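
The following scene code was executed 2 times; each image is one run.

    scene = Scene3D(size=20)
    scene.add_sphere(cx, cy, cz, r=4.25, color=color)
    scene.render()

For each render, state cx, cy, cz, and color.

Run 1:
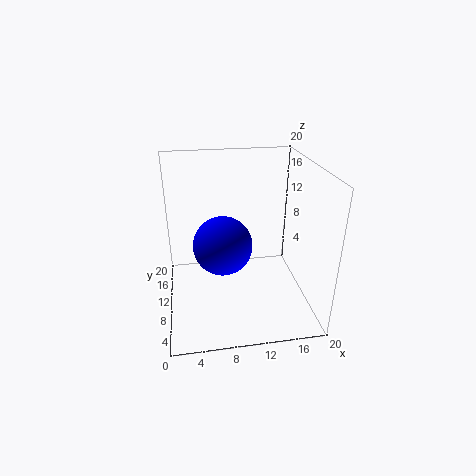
cx = 8, cy = 11.25, cz = 8.25, color = 'blue'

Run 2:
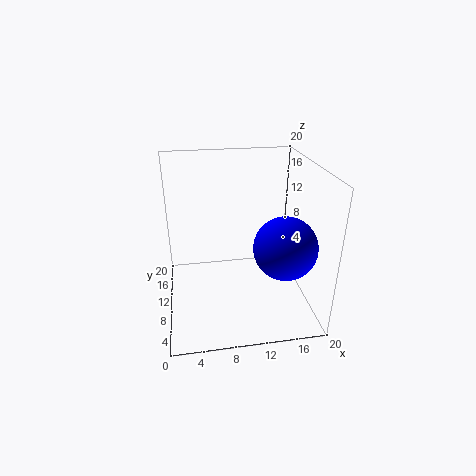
cx = 15.75, cy = 6.5, cz = 9.75, color = 'blue'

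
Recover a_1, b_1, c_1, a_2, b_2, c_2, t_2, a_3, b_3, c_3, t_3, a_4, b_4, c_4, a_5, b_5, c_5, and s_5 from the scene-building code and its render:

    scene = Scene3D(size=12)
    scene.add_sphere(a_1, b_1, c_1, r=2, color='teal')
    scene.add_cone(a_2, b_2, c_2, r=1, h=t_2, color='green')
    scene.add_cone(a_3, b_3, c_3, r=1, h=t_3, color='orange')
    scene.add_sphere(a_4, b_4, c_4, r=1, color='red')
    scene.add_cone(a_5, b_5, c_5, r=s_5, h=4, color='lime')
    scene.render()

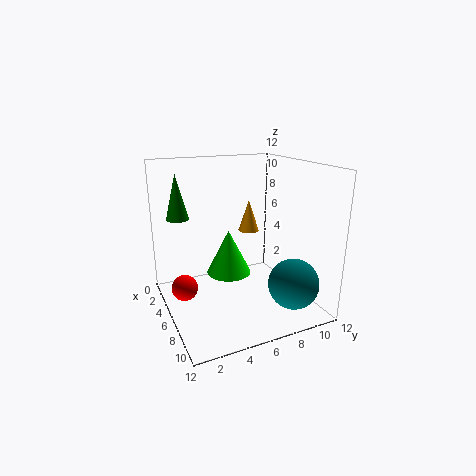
a_1 = 10; b_1 = 9; c_1 = 3; a_2 = 2; b_2 = 2; c_2 = 7; t_2 = 4; a_3 = 2; b_3 = 9; c_3 = 5; t_3 = 3; a_4 = 7; b_4 = 1; c_4 = 3; a_5 = 4; b_5 = 6; c_5 = 2; s_5 = 2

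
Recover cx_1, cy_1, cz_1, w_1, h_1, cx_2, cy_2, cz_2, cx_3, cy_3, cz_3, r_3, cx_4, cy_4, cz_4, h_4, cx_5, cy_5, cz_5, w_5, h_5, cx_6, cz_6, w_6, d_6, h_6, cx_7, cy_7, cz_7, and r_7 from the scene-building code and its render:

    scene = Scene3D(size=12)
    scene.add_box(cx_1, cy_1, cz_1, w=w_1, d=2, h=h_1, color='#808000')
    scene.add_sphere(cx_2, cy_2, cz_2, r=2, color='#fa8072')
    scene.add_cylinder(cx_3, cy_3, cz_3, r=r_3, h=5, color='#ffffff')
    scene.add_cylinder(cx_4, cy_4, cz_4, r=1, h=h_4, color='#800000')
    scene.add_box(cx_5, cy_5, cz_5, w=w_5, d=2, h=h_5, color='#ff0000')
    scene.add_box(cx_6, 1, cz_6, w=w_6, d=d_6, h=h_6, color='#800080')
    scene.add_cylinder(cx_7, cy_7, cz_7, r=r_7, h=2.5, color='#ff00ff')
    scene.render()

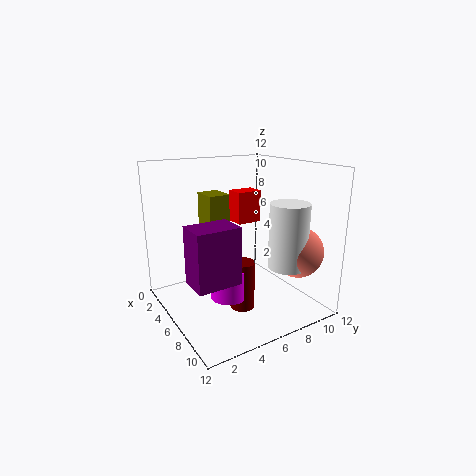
cx_1 = 0.5, cy_1 = 5, cz_1 = 6, w_1 = 2.5, h_1 = 3, cx_2 = 10, cy_2 = 9, cz_2 = 5.5, cx_3 = 10, cy_3 = 8, cz_3 = 4.5, r_3 = 1.5, cx_4 = 7.5, cy_4 = 5.5, cz_4 = 0.5, h_4 = 4, cx_5 = 5.5, cy_5 = 5.5, cz_5 = 7.5, w_5 = 1.5, h_5 = 2.5, cx_6 = 6.5, cz_6 = 3.5, w_6 = 2.5, d_6 = 3.5, h_6 = 4.5, cx_7 = 7, cy_7 = 4.5, cz_7 = 1.5, r_7 = 1.5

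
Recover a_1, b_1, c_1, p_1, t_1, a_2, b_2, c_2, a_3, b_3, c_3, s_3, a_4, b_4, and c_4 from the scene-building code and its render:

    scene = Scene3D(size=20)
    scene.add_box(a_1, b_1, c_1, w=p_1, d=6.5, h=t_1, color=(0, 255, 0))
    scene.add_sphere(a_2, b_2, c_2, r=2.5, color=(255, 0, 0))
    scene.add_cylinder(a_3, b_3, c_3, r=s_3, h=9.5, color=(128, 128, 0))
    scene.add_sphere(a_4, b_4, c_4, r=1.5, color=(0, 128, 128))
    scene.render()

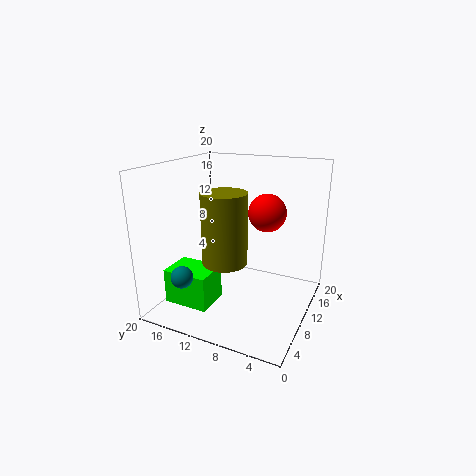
a_1 = 4.5; b_1 = 12.5; c_1 = 0.5; p_1 = 5; t_1 = 5; a_2 = 10.5; b_2 = 6; c_2 = 14; a_3 = 7; b_3 = 10.5; c_3 = 7.5; s_3 = 3; a_4 = 4; b_4 = 15.5; c_4 = 5.5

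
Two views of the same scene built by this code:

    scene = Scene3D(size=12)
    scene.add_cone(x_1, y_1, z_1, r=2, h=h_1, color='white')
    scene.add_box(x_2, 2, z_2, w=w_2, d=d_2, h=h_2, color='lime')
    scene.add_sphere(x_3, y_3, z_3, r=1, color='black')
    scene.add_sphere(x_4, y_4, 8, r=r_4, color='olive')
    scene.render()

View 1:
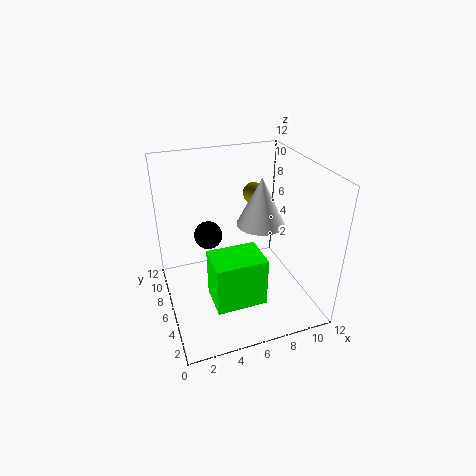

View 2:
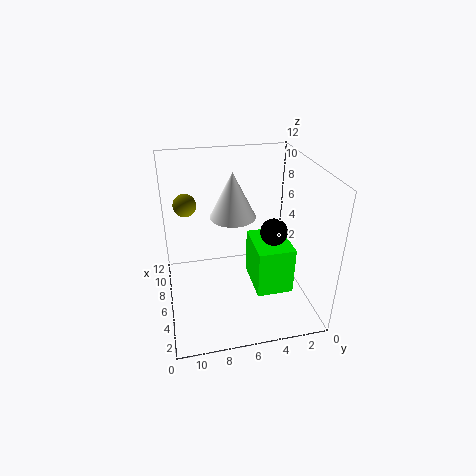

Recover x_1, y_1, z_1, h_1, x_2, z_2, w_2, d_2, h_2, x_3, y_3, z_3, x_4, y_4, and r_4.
x_1 = 8; y_1 = 6; z_1 = 7; h_1 = 4; x_2 = 3; z_2 = 2; w_2 = 4; d_2 = 3; h_2 = 4; x_3 = 3; y_3 = 4; z_3 = 8; x_4 = 9; y_4 = 10; r_4 = 1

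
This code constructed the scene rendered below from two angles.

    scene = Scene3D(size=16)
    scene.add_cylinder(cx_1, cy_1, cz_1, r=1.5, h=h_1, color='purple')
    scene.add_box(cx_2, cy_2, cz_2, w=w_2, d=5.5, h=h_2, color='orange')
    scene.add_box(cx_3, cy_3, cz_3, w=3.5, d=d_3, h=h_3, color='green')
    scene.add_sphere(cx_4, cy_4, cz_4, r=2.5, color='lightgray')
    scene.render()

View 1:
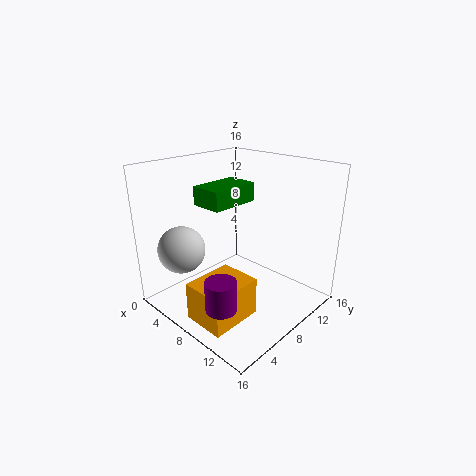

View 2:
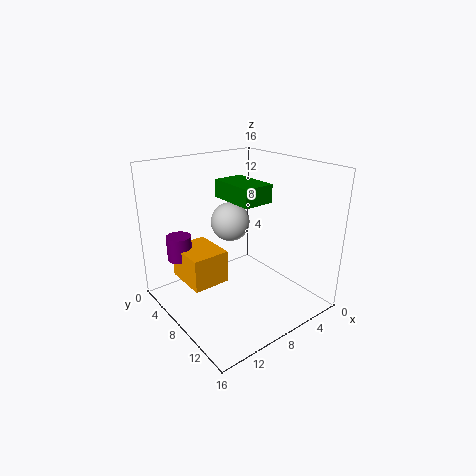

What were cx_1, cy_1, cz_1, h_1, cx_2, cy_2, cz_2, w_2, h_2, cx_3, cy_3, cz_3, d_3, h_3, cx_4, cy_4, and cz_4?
cx_1 = 12, cy_1 = 1.5, cz_1 = 4, h_1 = 3, cx_2 = 8, cy_2 = 0.5, cz_2 = 1.5, w_2 = 4.5, h_2 = 4, cx_3 = 5, cy_3 = 4.5, cz_3 = 12, d_3 = 5.5, h_3 = 2, cx_4 = 5, cy_4 = 2.5, cz_4 = 7.5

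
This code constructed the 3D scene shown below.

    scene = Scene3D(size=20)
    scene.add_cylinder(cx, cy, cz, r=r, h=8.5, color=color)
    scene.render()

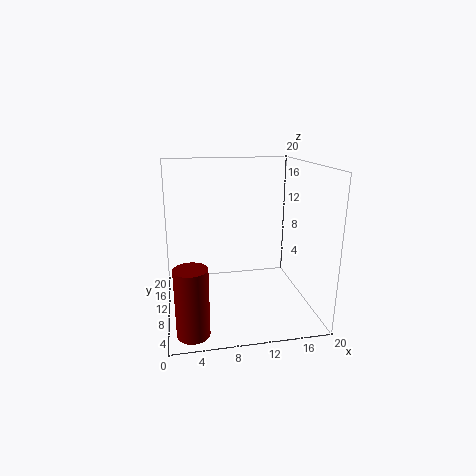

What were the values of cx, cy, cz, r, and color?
cx = 3, cy = 2, cz = 1, r = 2, color = 'maroon'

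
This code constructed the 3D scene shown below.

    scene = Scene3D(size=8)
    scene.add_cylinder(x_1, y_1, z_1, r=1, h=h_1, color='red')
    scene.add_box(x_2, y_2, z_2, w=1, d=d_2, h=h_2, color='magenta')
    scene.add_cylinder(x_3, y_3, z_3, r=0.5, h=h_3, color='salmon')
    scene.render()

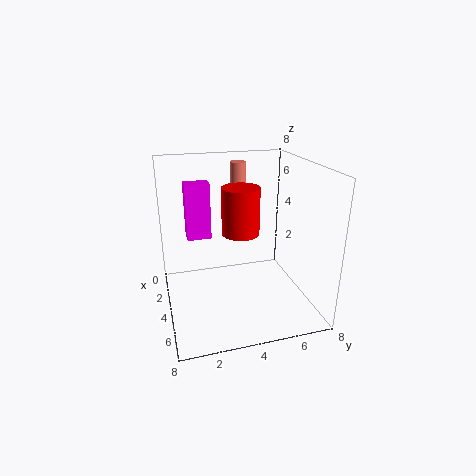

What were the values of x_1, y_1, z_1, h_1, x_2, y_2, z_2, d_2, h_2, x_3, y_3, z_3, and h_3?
x_1 = 4.5; y_1 = 4; z_1 = 4.5; h_1 = 2.5; x_2 = 0.5; y_2 = 1.5; z_2 = 3; d_2 = 1.5; h_2 = 3.5; x_3 = 0.5; y_3 = 5; z_3 = 4.5; h_3 = 3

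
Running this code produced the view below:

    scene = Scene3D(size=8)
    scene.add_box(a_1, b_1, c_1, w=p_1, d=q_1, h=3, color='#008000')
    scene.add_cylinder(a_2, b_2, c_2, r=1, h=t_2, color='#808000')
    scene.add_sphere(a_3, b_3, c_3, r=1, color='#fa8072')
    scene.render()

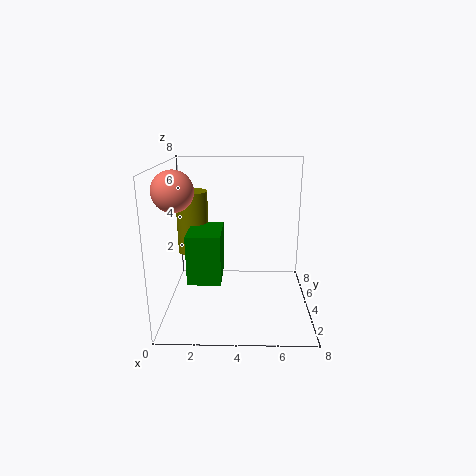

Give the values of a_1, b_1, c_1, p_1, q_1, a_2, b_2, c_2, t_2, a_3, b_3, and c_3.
a_1 = 1; b_1 = 4; c_1 = 1; p_1 = 2; q_1 = 3; a_2 = 1; b_2 = 7; c_2 = 2; t_2 = 4; a_3 = 1; b_3 = 2; c_3 = 7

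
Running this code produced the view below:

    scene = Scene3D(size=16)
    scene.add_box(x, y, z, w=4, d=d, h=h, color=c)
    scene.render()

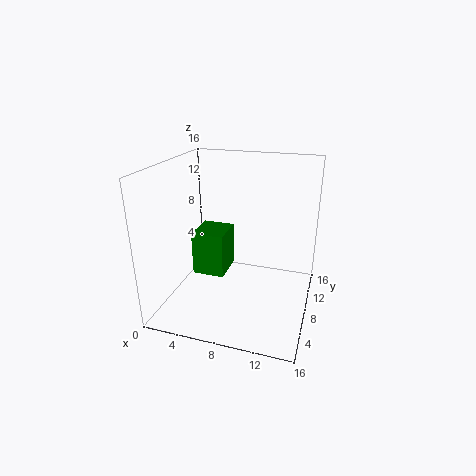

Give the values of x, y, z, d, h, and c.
x = 1.5; y = 9.5; z = 1.5; d = 4.5; h = 5.5; c = 'green'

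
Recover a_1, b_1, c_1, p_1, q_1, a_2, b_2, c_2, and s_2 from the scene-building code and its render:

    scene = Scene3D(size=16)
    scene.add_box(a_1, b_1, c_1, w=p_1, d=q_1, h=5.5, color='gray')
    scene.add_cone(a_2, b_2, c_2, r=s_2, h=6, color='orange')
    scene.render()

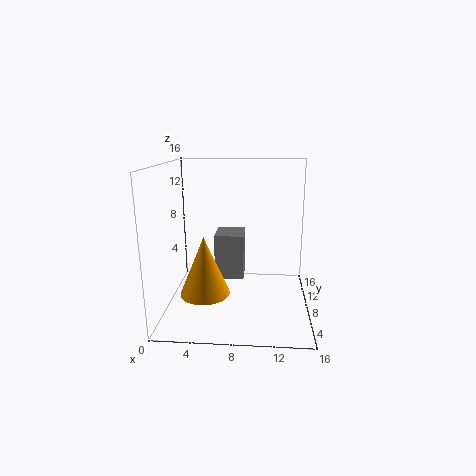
a_1 = 5
b_1 = 10
c_1 = 2
p_1 = 3.5
q_1 = 4
a_2 = 5
b_2 = 3.5
c_2 = 3.5
s_2 = 2.5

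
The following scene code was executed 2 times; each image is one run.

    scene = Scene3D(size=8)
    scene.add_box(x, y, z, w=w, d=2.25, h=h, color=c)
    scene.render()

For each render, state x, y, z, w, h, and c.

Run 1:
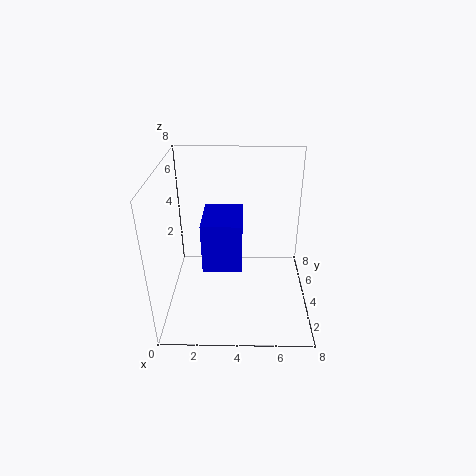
x = 2.5
y = 0.25
z = 4.5
w = 1.75
h = 2.25
c = 'blue'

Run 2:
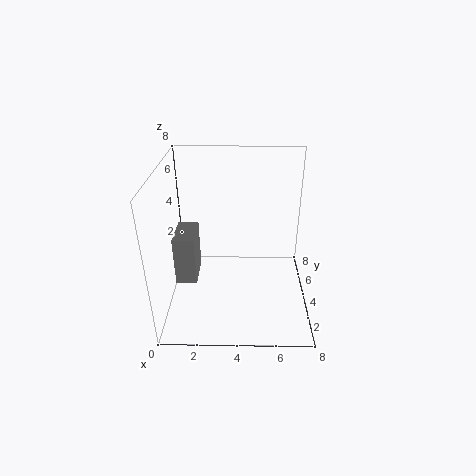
x = 0.25
y = 4
z = 0.75
w = 1.25
h = 3
c = 'gray'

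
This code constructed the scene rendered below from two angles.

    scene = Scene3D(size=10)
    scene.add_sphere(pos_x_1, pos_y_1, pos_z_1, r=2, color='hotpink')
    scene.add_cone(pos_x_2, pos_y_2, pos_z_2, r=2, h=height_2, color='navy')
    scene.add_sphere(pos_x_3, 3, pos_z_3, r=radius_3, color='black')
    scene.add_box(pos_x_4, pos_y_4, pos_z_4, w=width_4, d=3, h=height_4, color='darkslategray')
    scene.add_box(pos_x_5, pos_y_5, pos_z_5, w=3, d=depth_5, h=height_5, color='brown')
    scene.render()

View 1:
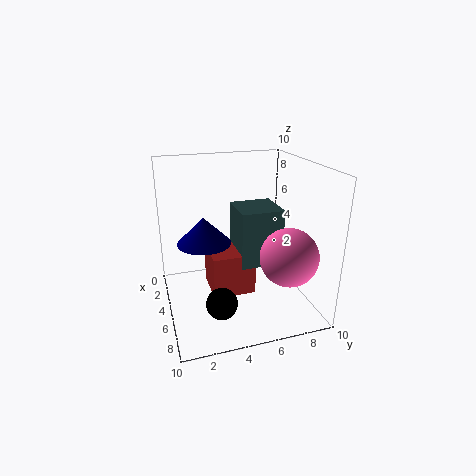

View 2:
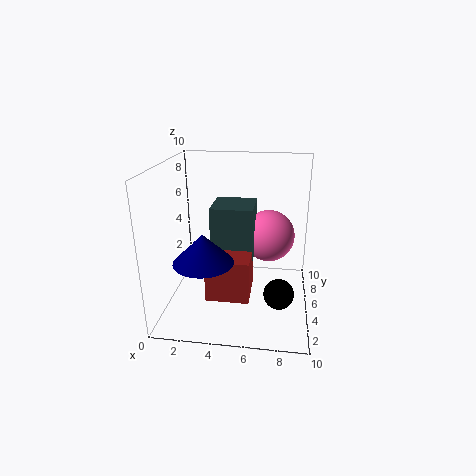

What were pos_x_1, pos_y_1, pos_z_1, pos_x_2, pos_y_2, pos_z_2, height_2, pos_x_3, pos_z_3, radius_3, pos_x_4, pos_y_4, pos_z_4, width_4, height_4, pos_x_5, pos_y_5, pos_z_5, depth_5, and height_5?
pos_x_1 = 7
pos_y_1 = 8
pos_z_1 = 4
pos_x_2 = 3
pos_y_2 = 3
pos_z_2 = 4
height_2 = 2
pos_x_3 = 8
pos_z_3 = 2
radius_3 = 1
pos_x_4 = 3
pos_y_4 = 5
pos_z_4 = 3
width_4 = 3
height_4 = 4
pos_x_5 = 3
pos_y_5 = 3
pos_z_5 = 1
depth_5 = 3
height_5 = 3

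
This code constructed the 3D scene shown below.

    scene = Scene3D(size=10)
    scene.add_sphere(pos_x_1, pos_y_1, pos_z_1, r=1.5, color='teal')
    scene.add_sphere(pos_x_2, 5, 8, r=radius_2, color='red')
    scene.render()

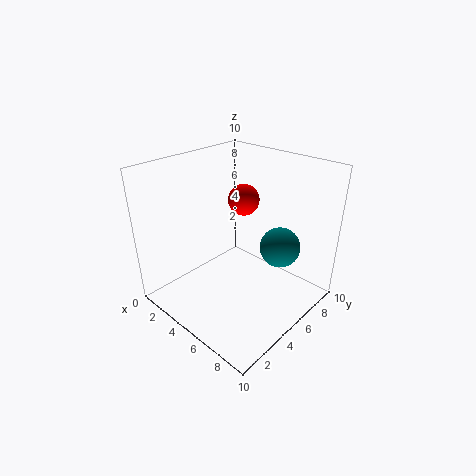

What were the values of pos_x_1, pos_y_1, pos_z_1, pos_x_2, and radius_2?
pos_x_1 = 6.5; pos_y_1 = 8; pos_z_1 = 3.5; pos_x_2 = 5.5; radius_2 = 1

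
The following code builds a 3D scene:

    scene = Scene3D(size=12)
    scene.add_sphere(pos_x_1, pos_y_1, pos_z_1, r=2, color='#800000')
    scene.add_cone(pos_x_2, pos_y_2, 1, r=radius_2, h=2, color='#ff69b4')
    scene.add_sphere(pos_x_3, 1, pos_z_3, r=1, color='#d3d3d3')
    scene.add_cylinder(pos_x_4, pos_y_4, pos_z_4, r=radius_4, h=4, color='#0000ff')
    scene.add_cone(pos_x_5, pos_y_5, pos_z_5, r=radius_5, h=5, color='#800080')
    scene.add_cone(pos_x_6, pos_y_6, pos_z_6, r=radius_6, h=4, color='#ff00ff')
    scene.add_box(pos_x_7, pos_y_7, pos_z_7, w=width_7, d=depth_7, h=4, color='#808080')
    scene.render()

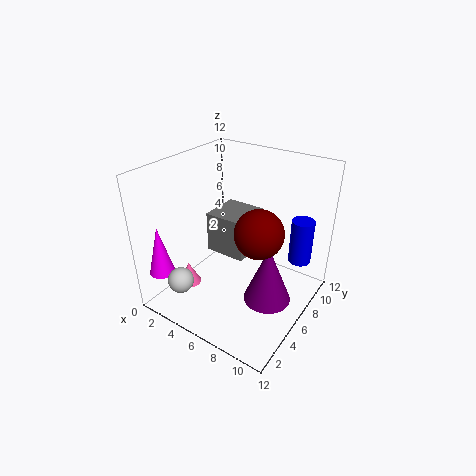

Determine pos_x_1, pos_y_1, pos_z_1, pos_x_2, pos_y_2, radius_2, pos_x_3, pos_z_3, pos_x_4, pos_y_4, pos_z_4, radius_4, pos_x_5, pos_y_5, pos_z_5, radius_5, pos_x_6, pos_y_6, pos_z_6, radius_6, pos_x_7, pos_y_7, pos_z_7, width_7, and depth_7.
pos_x_1 = 8; pos_y_1 = 6; pos_z_1 = 7; pos_x_2 = 2; pos_y_2 = 4; radius_2 = 1; pos_x_3 = 4; pos_z_3 = 4; pos_x_4 = 10; pos_y_4 = 10; pos_z_4 = 3; radius_4 = 1; pos_x_5 = 9; pos_y_5 = 6; pos_z_5 = 1; radius_5 = 2; pos_x_6 = 2; pos_y_6 = 1; pos_z_6 = 4; radius_6 = 1; pos_x_7 = 1; pos_y_7 = 8; pos_z_7 = 2; width_7 = 4; depth_7 = 4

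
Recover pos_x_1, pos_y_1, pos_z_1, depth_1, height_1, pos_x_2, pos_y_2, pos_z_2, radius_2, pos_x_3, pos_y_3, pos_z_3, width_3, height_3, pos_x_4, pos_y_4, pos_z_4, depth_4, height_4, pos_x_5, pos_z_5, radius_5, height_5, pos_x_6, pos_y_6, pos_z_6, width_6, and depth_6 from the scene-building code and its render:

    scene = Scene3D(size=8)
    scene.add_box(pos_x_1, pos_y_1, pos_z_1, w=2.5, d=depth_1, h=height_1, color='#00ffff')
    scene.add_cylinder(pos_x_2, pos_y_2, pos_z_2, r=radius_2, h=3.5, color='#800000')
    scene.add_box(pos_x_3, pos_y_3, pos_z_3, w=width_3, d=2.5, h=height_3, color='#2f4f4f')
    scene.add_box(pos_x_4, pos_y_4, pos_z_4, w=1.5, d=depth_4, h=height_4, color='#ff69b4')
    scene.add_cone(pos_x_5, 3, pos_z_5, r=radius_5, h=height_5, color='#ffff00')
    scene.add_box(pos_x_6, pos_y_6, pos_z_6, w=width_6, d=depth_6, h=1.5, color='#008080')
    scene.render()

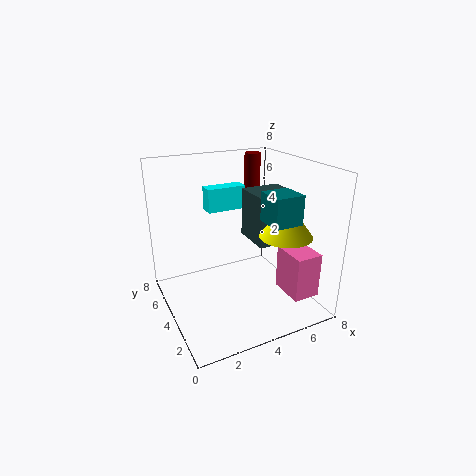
pos_x_1 = 3.5, pos_y_1 = 7, pos_z_1 = 4.5, depth_1 = 1, height_1 = 1.5, pos_x_2 = 6.5, pos_y_2 = 7, pos_z_2 = 4.5, radius_2 = 0.5, pos_x_3 = 5.5, pos_y_3 = 4, pos_z_3 = 3, width_3 = 2.5, height_3 = 3, pos_x_4 = 6, pos_y_4 = 1, pos_z_4 = 1, depth_4 = 2, height_4 = 2.5, pos_x_5 = 6.5, pos_z_5 = 4, radius_5 = 1.5, height_5 = 2, pos_x_6 = 4.5, pos_y_6 = 1, pos_z_6 = 5.5, width_6 = 1.5, depth_6 = 1.5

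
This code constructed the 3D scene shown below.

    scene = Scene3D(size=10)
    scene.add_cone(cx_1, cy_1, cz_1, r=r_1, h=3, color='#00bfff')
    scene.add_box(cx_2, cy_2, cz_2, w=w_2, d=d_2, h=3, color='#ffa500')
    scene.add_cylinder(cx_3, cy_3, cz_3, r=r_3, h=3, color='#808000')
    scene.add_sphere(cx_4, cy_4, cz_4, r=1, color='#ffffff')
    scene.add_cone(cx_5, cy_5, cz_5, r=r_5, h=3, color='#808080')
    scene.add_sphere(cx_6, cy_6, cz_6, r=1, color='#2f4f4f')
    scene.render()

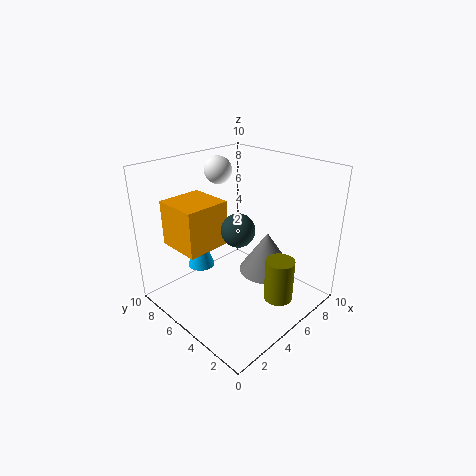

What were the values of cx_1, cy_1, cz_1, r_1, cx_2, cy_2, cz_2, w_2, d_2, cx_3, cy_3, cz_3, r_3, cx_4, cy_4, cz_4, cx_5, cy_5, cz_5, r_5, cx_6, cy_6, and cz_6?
cx_1 = 4, cy_1 = 8, cz_1 = 2, r_1 = 1, cx_2 = 1, cy_2 = 5, cz_2 = 5, w_2 = 3, d_2 = 3, cx_3 = 6, cy_3 = 2, cz_3 = 1, r_3 = 1, cx_4 = 6, cy_4 = 8, cz_4 = 9, cx_5 = 7, cy_5 = 4, cz_5 = 2, r_5 = 2, cx_6 = 3, cy_6 = 3, cz_6 = 7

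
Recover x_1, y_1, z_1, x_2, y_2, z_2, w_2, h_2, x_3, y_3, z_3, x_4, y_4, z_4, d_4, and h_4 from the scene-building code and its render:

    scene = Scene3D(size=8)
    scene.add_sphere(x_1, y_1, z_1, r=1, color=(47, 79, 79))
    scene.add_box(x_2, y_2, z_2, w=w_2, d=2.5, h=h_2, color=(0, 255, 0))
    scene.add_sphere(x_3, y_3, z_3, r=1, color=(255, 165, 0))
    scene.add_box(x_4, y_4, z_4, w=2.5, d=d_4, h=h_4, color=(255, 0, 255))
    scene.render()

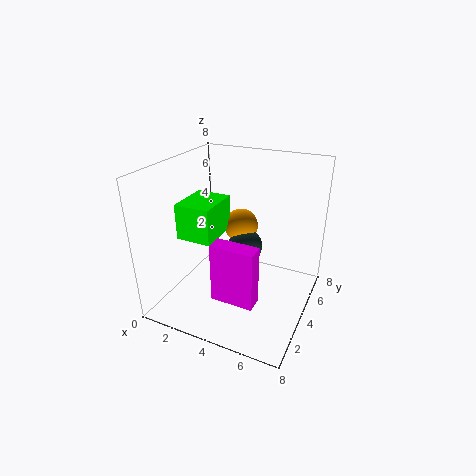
x_1 = 4; y_1 = 5; z_1 = 3; x_2 = 1; y_2 = 2.5; z_2 = 4; w_2 = 2; h_2 = 2; x_3 = 3.5; y_3 = 5.5; z_3 = 4; x_4 = 3; y_4 = 2.5; z_4 = 0.5; d_4 = 1; h_4 = 3.5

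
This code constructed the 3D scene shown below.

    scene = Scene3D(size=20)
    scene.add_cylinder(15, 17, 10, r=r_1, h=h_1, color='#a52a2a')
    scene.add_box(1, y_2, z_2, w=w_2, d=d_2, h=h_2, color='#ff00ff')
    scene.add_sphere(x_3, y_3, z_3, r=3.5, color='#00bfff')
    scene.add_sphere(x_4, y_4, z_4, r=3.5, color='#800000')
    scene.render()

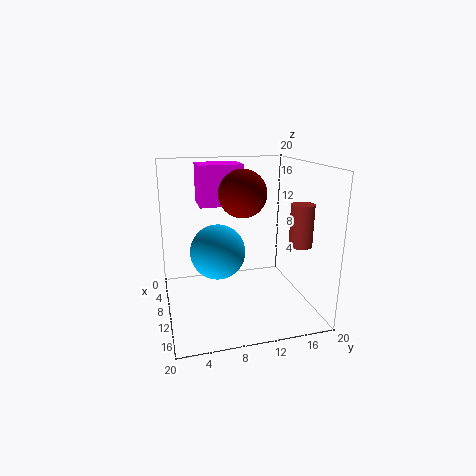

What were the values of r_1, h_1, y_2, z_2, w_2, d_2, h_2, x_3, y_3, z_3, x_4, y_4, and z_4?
r_1 = 1.5
h_1 = 5.5
y_2 = 5.5
z_2 = 13.5
w_2 = 5
d_2 = 6.5
h_2 = 6
x_3 = 13
y_3 = 6.5
z_3 = 9.5
x_4 = 7
y_4 = 11.5
z_4 = 15.5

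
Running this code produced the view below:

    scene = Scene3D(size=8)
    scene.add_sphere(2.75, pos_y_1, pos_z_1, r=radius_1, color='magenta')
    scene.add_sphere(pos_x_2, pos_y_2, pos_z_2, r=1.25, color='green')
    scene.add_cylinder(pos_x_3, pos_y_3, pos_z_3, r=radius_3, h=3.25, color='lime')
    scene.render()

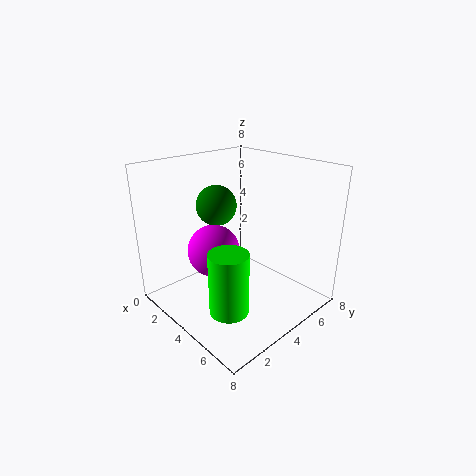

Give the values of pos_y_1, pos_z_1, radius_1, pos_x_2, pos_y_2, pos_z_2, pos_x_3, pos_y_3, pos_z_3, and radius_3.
pos_y_1 = 3.25
pos_z_1 = 3
radius_1 = 1.5
pos_x_2 = 1.25
pos_y_2 = 4.75
pos_z_2 = 5
pos_x_3 = 5.75
pos_y_3 = 1.75
pos_z_3 = 1.25
radius_3 = 1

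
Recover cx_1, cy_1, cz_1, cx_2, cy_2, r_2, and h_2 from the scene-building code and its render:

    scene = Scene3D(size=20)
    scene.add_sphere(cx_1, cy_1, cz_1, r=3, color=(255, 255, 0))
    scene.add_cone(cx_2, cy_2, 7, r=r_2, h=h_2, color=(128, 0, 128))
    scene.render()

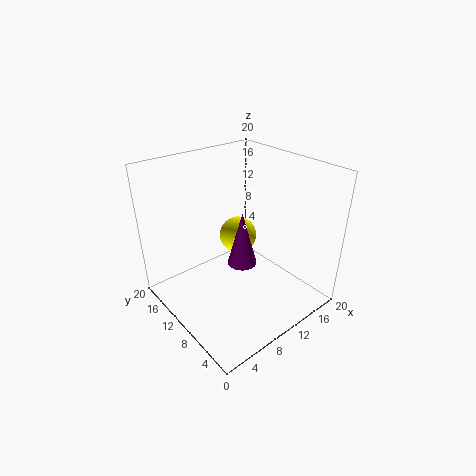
cx_1 = 15; cy_1 = 16; cz_1 = 6; cx_2 = 9.5; cy_2 = 8.5; r_2 = 2; h_2 = 7.5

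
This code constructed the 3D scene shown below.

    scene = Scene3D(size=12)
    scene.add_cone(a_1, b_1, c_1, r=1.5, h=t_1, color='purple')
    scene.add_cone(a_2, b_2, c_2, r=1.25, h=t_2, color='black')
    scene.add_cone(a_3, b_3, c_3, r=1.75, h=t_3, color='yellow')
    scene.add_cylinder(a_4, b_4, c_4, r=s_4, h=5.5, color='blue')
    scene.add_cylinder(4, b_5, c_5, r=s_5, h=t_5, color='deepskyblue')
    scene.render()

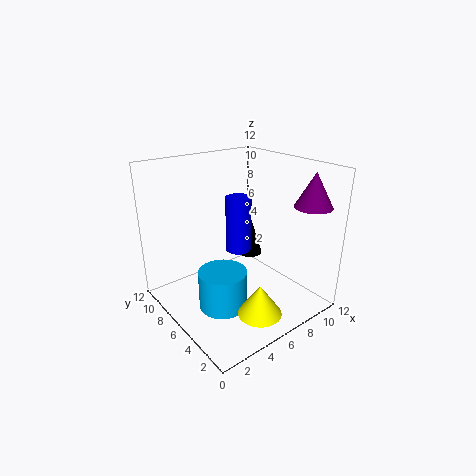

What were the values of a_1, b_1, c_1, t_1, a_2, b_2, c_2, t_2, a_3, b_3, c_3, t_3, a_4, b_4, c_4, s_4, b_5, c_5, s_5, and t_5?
a_1 = 10
b_1 = 1.75
c_1 = 9
t_1 = 2.75
a_2 = 10.5
b_2 = 9.75
c_2 = 1.75
t_2 = 4
a_3 = 5.25
b_3 = 2.25
c_3 = 1
t_3 = 2.5
a_4 = 9
b_4 = 9.75
c_4 = 2.5
s_4 = 1.25
b_5 = 5.5
c_5 = 0.5
s_5 = 2
t_5 = 3.25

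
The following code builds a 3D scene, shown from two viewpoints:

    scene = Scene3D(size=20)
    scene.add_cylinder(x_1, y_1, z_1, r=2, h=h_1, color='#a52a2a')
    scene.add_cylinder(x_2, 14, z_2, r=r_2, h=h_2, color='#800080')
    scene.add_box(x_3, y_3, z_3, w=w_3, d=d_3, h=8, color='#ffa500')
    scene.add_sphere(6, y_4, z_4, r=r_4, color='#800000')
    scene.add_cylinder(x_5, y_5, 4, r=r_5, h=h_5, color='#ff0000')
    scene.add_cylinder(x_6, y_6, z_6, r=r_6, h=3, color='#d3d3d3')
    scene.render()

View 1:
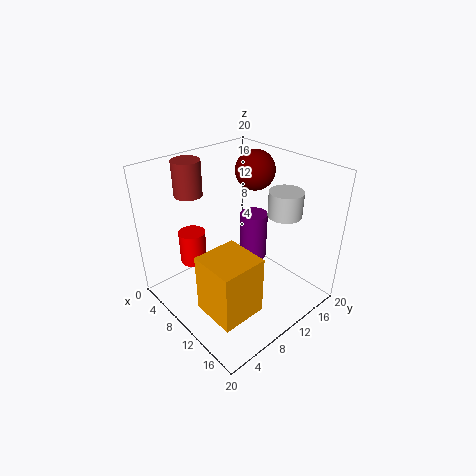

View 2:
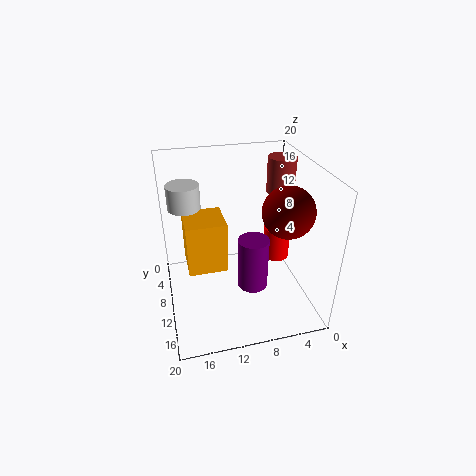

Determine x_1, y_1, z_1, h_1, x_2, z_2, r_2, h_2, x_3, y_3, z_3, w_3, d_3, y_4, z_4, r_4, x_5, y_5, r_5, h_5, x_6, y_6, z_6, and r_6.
x_1 = 3
y_1 = 7
z_1 = 15
h_1 = 5
x_2 = 9
z_2 = 5
r_2 = 2
h_2 = 7
x_3 = 11
y_3 = 2
z_3 = 3
w_3 = 6
d_3 = 6
y_4 = 17
z_4 = 17
r_4 = 3
x_5 = 3
y_5 = 7
r_5 = 2
h_5 = 5
x_6 = 17
y_6 = 11
z_6 = 16
r_6 = 2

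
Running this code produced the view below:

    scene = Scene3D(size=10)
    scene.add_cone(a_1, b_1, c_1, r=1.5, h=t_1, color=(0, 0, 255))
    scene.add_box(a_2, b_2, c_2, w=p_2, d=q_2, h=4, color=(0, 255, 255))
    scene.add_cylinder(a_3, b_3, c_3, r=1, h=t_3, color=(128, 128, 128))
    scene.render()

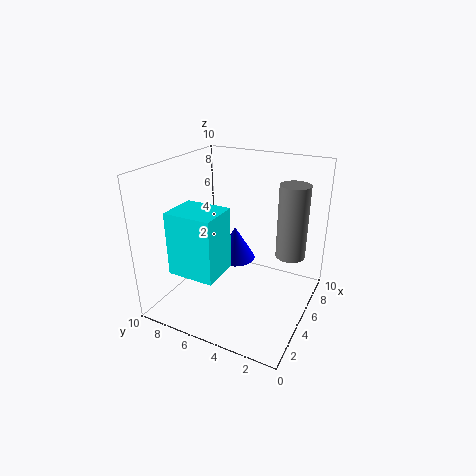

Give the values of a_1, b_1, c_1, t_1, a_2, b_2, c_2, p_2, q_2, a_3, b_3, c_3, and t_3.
a_1 = 6.5
b_1 = 6
c_1 = 2.5
t_1 = 2.5
a_2 = 0.5
b_2 = 4.5
c_2 = 4
p_2 = 2.5
q_2 = 3
a_3 = 6
b_3 = 1.5
c_3 = 4
t_3 = 5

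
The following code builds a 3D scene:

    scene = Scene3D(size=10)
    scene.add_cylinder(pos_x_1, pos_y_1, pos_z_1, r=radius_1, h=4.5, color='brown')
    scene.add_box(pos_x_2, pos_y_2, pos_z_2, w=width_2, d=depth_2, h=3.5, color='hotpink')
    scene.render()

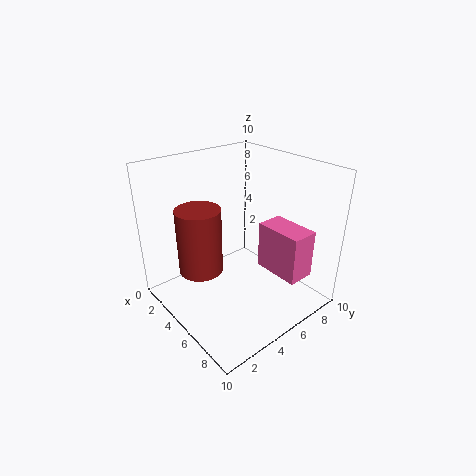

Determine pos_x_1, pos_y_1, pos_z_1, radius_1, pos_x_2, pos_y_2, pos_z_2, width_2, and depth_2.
pos_x_1 = 4; pos_y_1 = 2.5; pos_z_1 = 3; radius_1 = 1.5; pos_x_2 = 5; pos_y_2 = 7; pos_z_2 = 2; width_2 = 3.5; depth_2 = 2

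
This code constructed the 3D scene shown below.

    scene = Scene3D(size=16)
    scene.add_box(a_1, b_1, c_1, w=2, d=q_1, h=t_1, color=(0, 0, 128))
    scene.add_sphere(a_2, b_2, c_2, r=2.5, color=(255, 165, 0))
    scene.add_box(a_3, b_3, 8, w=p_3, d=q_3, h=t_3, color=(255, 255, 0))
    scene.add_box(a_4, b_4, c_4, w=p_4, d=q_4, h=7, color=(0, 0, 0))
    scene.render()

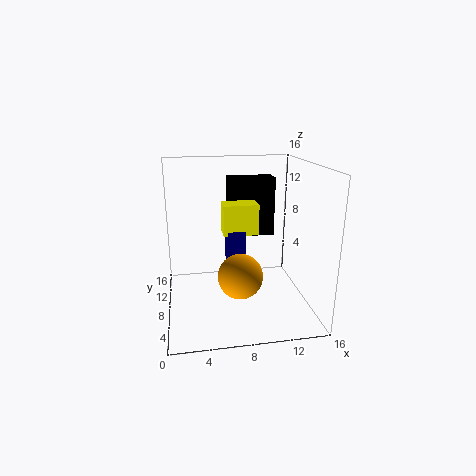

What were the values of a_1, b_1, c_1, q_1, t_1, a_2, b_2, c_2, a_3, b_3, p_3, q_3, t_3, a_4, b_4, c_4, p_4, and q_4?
a_1 = 7; b_1 = 8.5; c_1 = 4.5; q_1 = 3; t_1 = 4; a_2 = 8; b_2 = 6.5; c_2 = 4; a_3 = 6.5; b_3 = 8.5; p_3 = 4; q_3 = 2.5; t_3 = 3.5; a_4 = 7.5; b_4 = 11; c_4 = 7; p_4 = 5.5; q_4 = 2.5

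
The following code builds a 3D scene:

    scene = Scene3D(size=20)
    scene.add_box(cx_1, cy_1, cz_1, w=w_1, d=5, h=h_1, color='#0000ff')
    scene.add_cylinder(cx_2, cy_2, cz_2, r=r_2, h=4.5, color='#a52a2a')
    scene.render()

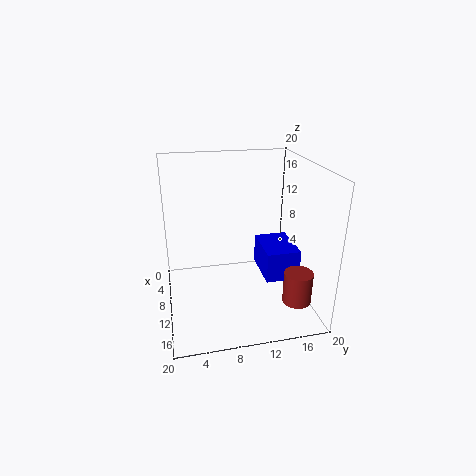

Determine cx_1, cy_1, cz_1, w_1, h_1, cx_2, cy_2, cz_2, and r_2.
cx_1 = 4.5
cy_1 = 14
cz_1 = 3
w_1 = 7
h_1 = 4.5
cx_2 = 14.5
cy_2 = 17.5
cz_2 = 1.5
r_2 = 2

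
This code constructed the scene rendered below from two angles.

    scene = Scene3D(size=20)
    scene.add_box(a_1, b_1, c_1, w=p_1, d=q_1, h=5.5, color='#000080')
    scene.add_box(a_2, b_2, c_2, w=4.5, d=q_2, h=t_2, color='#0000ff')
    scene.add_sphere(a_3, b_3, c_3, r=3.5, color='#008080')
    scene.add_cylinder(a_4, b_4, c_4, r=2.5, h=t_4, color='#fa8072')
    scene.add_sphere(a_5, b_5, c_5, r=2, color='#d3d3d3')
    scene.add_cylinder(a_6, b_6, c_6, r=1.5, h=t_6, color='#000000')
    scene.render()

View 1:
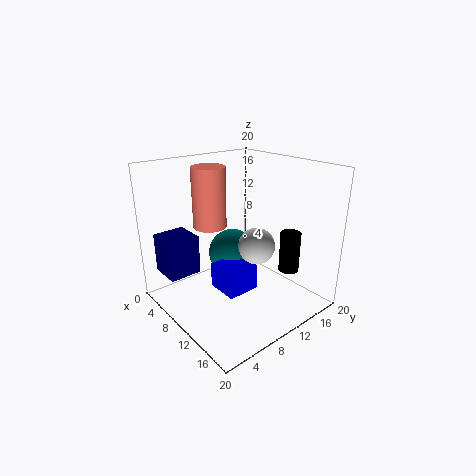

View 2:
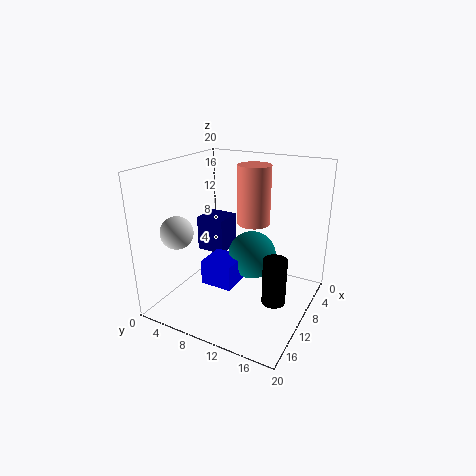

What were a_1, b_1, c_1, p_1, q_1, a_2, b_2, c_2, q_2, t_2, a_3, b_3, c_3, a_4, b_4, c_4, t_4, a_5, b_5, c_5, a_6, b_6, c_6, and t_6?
a_1 = 2.5; b_1 = 1; c_1 = 5; p_1 = 4.5; q_1 = 4.5; a_2 = 9; b_2 = 6; c_2 = 3.5; q_2 = 4.5; t_2 = 3.5; a_3 = 7.5; b_3 = 11; c_3 = 6.5; a_4 = 4; b_4 = 9.5; c_4 = 10; t_4 = 9; a_5 = 18; b_5 = 6; c_5 = 13; a_6 = 13.5; b_6 = 17; c_6 = 4; t_6 = 6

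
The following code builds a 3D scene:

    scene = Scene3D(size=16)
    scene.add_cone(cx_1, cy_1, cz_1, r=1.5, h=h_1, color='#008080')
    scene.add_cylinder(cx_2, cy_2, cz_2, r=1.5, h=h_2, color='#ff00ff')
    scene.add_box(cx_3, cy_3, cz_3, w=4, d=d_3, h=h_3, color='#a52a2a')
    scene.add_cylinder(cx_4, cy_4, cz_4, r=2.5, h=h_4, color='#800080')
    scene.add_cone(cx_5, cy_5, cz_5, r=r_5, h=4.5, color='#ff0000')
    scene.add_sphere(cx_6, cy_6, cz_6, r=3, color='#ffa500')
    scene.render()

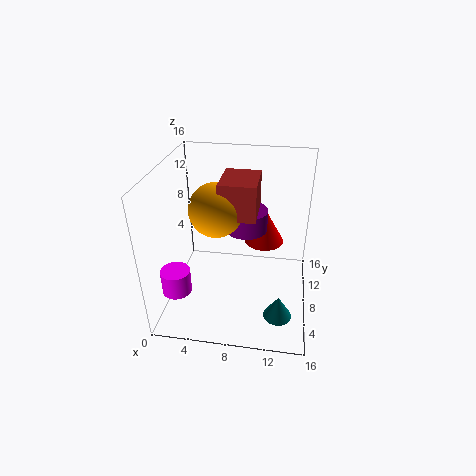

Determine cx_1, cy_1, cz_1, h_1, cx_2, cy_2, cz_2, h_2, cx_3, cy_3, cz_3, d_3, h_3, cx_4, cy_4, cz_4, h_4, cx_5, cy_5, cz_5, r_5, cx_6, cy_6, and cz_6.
cx_1 = 13, cy_1 = 3.5, cz_1 = 1.5, h_1 = 2.5, cx_2 = 2.5, cy_2 = 2.5, cz_2 = 4.5, h_2 = 2.5, cx_3 = 6, cy_3 = 7, cz_3 = 10.5, d_3 = 5, h_3 = 4, cx_4 = 8.5, cy_4 = 11, cz_4 = 7.5, h_4 = 2.5, cx_5 = 10.5, cy_5 = 13.5, cz_5 = 4.5, r_5 = 2.5, cx_6 = 5.5, cy_6 = 8.5, cz_6 = 11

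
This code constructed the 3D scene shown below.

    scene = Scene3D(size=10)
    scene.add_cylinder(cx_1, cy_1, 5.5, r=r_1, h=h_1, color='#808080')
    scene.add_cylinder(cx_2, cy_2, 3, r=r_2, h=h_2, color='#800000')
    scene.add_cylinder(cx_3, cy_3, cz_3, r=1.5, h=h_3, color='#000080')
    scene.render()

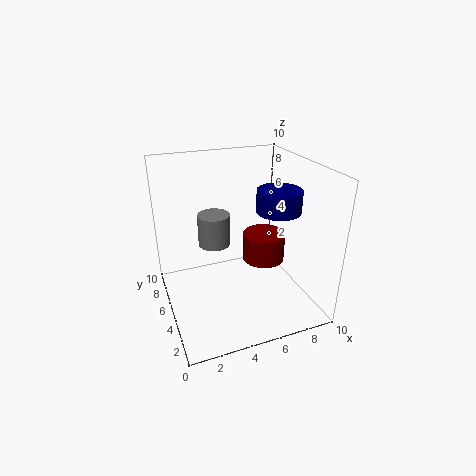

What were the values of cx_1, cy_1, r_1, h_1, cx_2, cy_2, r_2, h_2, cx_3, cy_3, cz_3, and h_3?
cx_1 = 3; cy_1 = 4; r_1 = 1; h_1 = 2; cx_2 = 7; cy_2 = 5; r_2 = 1.5; h_2 = 2; cx_3 = 7.5; cy_3 = 4; cz_3 = 7; h_3 = 1.5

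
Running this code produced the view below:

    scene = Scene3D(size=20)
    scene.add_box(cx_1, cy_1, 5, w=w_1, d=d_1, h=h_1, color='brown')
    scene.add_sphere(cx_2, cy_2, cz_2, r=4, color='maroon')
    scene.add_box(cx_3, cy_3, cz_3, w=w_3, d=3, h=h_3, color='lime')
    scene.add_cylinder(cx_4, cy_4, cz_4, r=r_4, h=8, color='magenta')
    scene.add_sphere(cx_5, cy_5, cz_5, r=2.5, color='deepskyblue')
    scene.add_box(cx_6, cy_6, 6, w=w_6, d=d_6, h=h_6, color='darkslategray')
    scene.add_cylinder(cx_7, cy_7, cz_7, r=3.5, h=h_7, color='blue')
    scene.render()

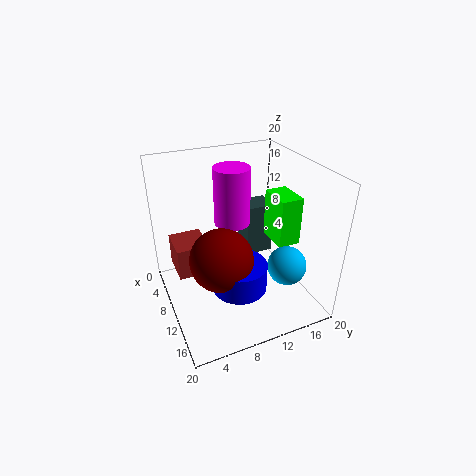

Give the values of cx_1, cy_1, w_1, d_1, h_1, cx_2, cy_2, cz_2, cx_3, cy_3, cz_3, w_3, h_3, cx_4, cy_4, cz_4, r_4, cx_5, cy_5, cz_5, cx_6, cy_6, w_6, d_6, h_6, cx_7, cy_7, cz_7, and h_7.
cx_1 = 4.5, cy_1 = 1.5, w_1 = 5, d_1 = 4.5, h_1 = 4.5, cx_2 = 14, cy_2 = 6, cz_2 = 10, cx_3 = 10, cy_3 = 14, cz_3 = 10, w_3 = 4.5, h_3 = 6.5, cx_4 = 8, cy_4 = 10, cz_4 = 11.5, r_4 = 2.5, cx_5 = 16.5, cy_5 = 14, cz_5 = 8.5, cx_6 = 5.5, cy_6 = 12, w_6 = 3.5, d_6 = 4, h_6 = 7.5, cx_7 = 15, cy_7 = 8, cz_7 = 6, h_7 = 3.5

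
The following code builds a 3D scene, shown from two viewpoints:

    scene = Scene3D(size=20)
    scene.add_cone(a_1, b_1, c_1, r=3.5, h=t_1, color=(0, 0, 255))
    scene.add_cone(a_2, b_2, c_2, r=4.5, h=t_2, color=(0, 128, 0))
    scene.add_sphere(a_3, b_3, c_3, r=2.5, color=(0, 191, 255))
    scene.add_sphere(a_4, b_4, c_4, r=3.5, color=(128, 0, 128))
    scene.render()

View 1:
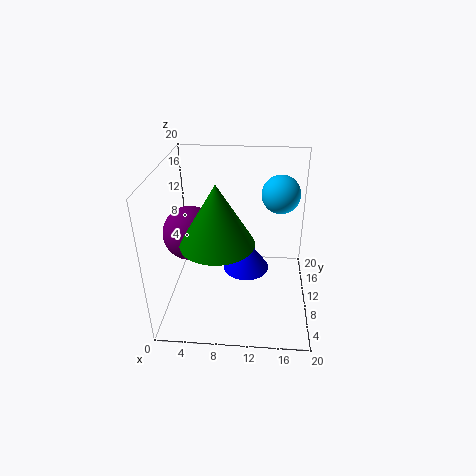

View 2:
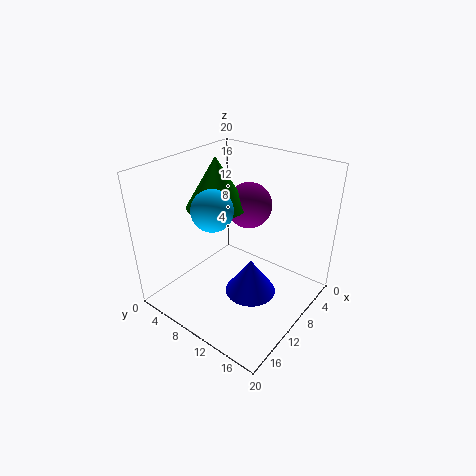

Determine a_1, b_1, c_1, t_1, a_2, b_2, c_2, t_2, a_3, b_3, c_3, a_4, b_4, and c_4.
a_1 = 11
b_1 = 13
c_1 = 3
t_1 = 5
a_2 = 8
b_2 = 4.5
c_2 = 12.5
t_2 = 7.5
a_3 = 15.5
b_3 = 10.5
c_3 = 16.5
a_4 = 4
b_4 = 7.5
c_4 = 12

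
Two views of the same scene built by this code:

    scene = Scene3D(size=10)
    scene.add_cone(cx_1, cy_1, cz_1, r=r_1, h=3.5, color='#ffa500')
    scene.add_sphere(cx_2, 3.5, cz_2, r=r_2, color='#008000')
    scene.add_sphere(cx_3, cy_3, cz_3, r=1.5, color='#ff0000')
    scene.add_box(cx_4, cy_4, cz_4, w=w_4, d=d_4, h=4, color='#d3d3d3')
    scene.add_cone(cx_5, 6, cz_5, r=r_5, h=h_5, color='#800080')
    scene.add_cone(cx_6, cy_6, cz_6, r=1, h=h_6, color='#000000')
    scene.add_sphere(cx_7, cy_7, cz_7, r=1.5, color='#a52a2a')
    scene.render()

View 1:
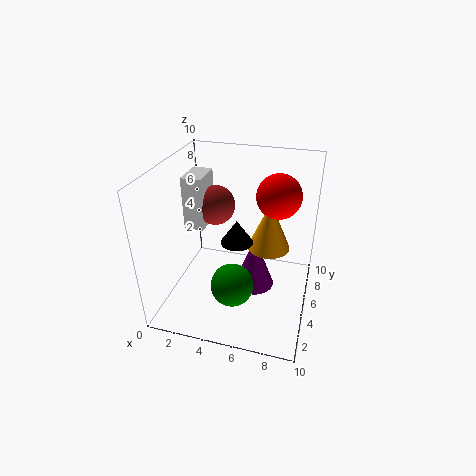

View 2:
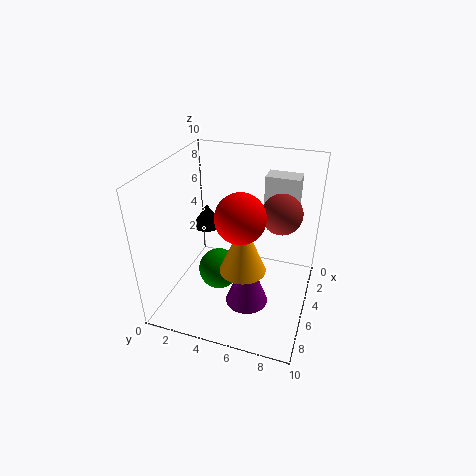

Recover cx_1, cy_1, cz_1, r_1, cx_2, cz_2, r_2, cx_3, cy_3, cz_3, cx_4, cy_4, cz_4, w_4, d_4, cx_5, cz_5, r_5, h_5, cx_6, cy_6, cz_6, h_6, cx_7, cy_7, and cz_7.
cx_1 = 7
cy_1 = 6
cz_1 = 4
r_1 = 1.5
cx_2 = 5
cz_2 = 2
r_2 = 1.5
cx_3 = 7.5
cy_3 = 6
cz_3 = 8
cx_4 = 0.5
cy_4 = 6
cz_4 = 4.5
w_4 = 1.5
d_4 = 2.5
cx_5 = 6
cz_5 = 0.5
r_5 = 1.5
h_5 = 4
cx_6 = 5.5
cy_6 = 3
cz_6 = 6
h_6 = 1.5
cx_7 = 2.5
cy_7 = 7.5
cz_7 = 6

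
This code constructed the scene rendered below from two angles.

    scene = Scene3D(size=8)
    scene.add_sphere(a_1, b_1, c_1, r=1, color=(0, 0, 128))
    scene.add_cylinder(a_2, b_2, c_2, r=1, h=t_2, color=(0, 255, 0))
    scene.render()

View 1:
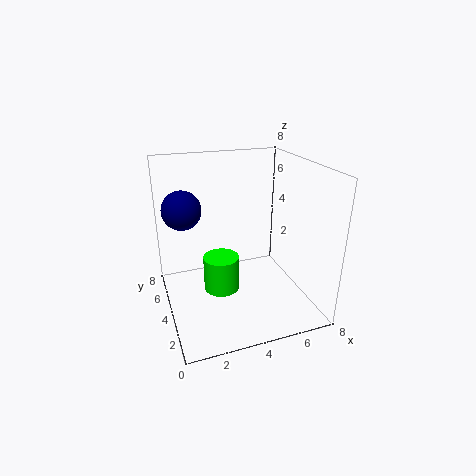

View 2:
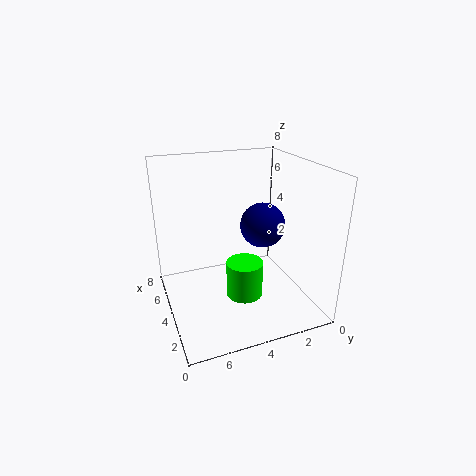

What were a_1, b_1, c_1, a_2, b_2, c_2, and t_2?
a_1 = 1; b_1 = 4; c_1 = 6; a_2 = 3; b_2 = 4; c_2 = 1; t_2 = 2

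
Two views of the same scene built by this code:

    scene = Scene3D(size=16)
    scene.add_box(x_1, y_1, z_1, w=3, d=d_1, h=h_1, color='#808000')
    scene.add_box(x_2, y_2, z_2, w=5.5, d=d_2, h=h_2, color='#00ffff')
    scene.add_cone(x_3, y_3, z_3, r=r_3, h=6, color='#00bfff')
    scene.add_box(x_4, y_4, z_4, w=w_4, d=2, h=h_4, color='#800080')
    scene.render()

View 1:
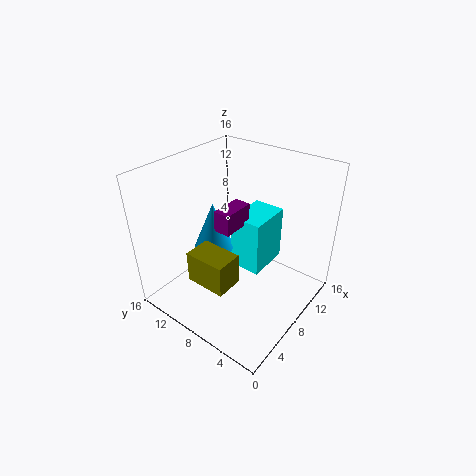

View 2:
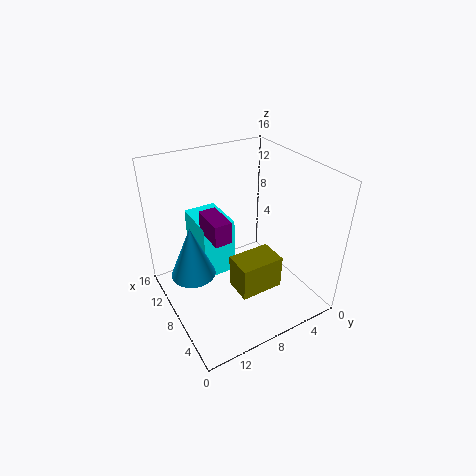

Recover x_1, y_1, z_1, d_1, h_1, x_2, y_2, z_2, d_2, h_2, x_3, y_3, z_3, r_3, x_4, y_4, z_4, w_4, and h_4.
x_1 = 2.5; y_1 = 6; z_1 = 4.5; d_1 = 4.5; h_1 = 3.5; x_2 = 10.5; y_2 = 7; z_2 = 1.5; d_2 = 4; h_2 = 7; x_3 = 9.5; y_3 = 13; z_3 = 4; r_3 = 2.5; x_4 = 7.5; y_4 = 9; z_4 = 8; w_4 = 4; h_4 = 2.5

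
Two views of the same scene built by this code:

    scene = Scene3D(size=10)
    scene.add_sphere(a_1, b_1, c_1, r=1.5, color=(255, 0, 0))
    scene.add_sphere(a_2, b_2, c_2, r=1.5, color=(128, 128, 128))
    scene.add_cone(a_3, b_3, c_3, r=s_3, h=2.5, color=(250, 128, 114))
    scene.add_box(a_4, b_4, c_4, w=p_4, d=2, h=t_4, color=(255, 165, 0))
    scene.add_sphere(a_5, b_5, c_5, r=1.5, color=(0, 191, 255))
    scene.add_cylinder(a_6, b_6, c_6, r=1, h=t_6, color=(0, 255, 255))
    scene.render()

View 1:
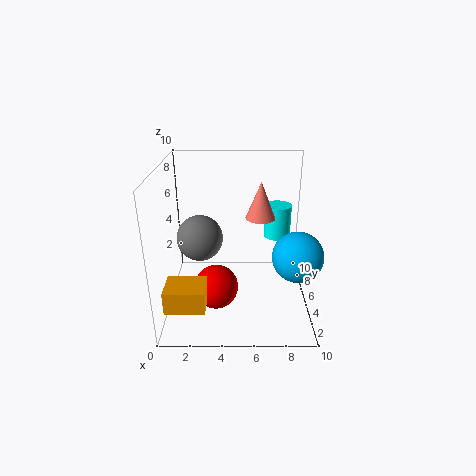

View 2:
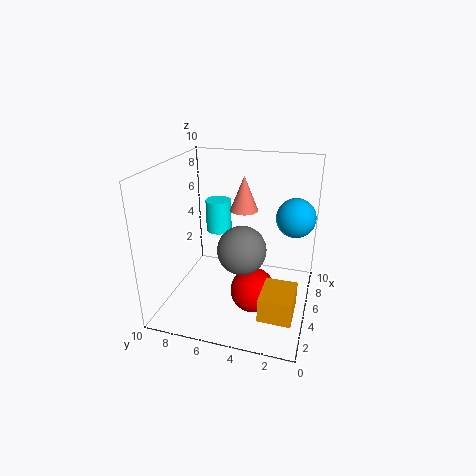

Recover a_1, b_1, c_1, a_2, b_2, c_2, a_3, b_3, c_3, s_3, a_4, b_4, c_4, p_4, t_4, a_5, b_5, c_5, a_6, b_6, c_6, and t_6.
a_1 = 3.5, b_1 = 3.5, c_1 = 2, a_2 = 2.5, b_2 = 4, c_2 = 5.5, a_3 = 6.5, b_3 = 5, c_3 = 6.5, s_3 = 1, a_4 = 0.5, b_4 = 0.5, c_4 = 2, p_4 = 2.5, t_4 = 1.5, a_5 = 8.5, b_5 = 1.5, c_5 = 5.5, a_6 = 8, b_6 = 7.5, c_6 = 4, t_6 = 2.5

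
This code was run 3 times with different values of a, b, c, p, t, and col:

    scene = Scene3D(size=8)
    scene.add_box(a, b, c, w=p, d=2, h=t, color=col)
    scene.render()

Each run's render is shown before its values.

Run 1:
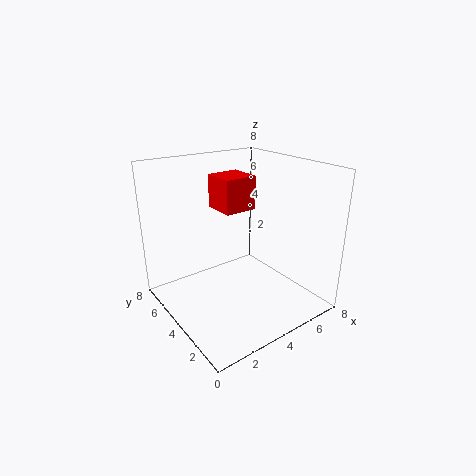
a = 4, b = 5, c = 5, p = 2, t = 2, col = 'red'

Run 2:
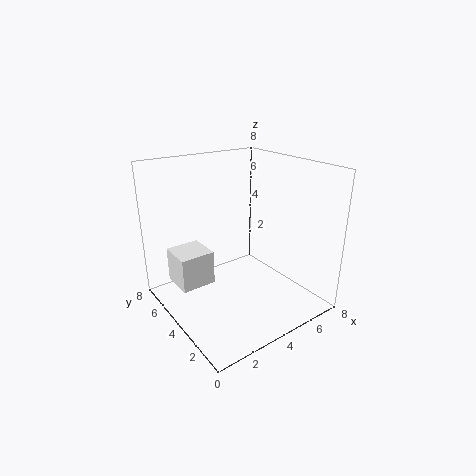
a = 1, b = 5, c = 1, p = 2, t = 2, col = 'white'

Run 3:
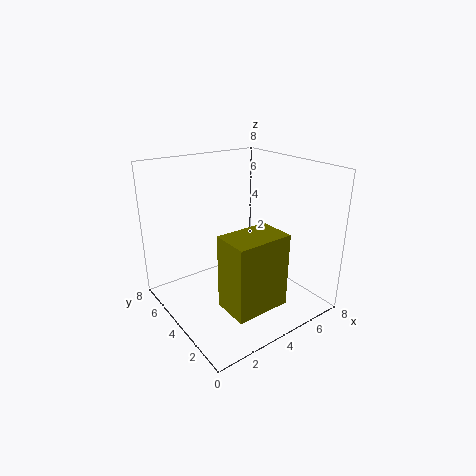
a = 2, b = 1, c = 1, p = 3, t = 4, col = 'olive'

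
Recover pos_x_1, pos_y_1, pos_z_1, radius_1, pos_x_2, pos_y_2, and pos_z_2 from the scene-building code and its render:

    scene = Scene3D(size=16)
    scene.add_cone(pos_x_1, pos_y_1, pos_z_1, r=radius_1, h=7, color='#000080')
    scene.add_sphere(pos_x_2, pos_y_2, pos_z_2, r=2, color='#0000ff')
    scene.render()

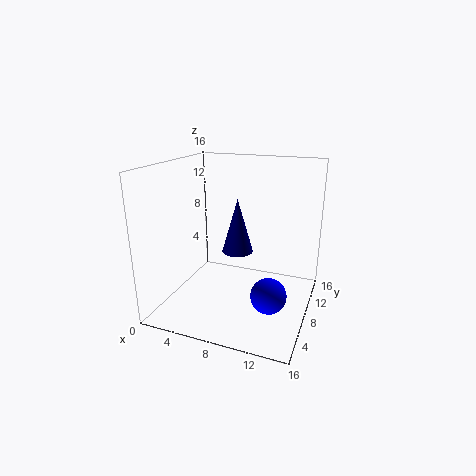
pos_x_1 = 6
pos_y_1 = 13
pos_z_1 = 4
radius_1 = 2
pos_x_2 = 12
pos_y_2 = 7
pos_z_2 = 2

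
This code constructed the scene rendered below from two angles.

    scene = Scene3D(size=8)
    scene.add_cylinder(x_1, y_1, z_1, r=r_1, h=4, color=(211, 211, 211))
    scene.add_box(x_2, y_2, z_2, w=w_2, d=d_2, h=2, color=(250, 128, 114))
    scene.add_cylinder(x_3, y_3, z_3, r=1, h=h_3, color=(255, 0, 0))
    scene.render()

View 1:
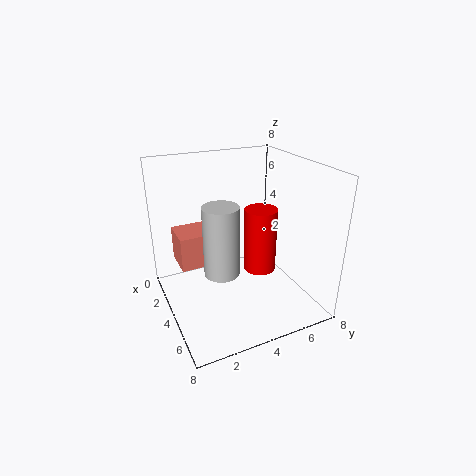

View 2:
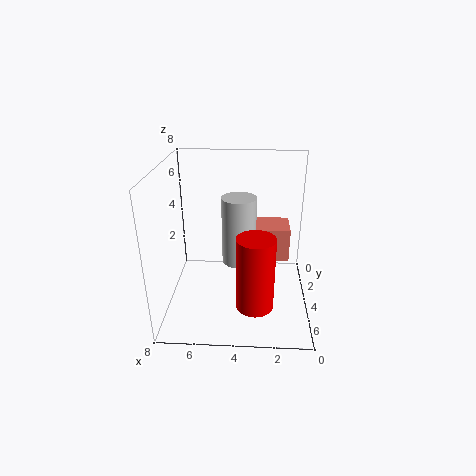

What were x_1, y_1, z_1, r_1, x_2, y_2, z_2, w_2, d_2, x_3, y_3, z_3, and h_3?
x_1 = 4, y_1 = 3, z_1 = 2, r_1 = 1, x_2 = 1, y_2 = 1, z_2 = 2, w_2 = 2, d_2 = 2, x_3 = 3, y_3 = 6, z_3 = 1, h_3 = 4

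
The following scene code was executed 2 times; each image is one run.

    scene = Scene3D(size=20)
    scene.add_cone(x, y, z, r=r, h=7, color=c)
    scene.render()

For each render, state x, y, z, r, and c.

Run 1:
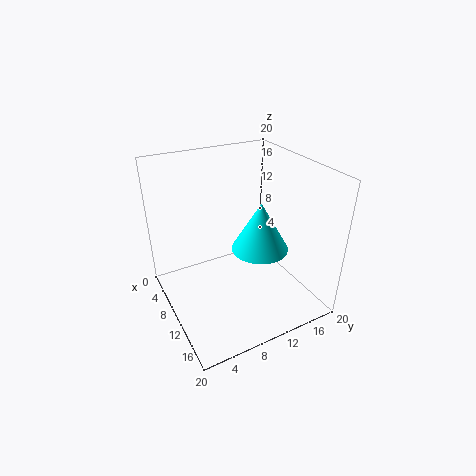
x = 11, y = 13, z = 8, r = 4, c = 'cyan'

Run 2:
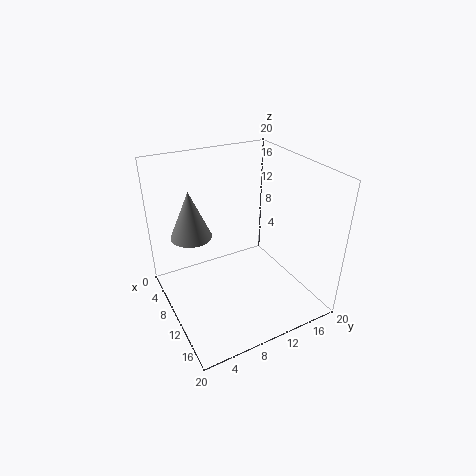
x = 5, y = 5, z = 9, r = 3, c = 'gray'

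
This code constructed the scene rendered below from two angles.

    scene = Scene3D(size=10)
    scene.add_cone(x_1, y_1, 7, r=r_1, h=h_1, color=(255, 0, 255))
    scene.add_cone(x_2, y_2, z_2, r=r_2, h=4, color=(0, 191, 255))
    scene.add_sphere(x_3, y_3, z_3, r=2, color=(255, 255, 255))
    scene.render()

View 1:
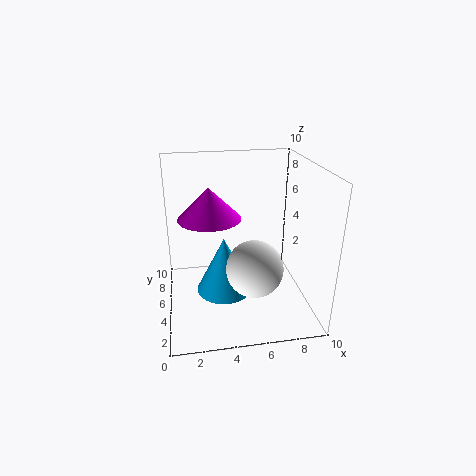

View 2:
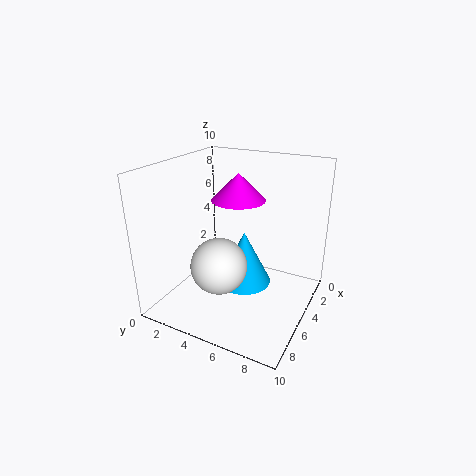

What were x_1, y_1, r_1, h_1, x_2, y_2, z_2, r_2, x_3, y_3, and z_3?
x_1 = 3
y_1 = 4
r_1 = 2
h_1 = 2
x_2 = 4
y_2 = 5
z_2 = 1
r_2 = 2
x_3 = 6
y_3 = 4
z_3 = 3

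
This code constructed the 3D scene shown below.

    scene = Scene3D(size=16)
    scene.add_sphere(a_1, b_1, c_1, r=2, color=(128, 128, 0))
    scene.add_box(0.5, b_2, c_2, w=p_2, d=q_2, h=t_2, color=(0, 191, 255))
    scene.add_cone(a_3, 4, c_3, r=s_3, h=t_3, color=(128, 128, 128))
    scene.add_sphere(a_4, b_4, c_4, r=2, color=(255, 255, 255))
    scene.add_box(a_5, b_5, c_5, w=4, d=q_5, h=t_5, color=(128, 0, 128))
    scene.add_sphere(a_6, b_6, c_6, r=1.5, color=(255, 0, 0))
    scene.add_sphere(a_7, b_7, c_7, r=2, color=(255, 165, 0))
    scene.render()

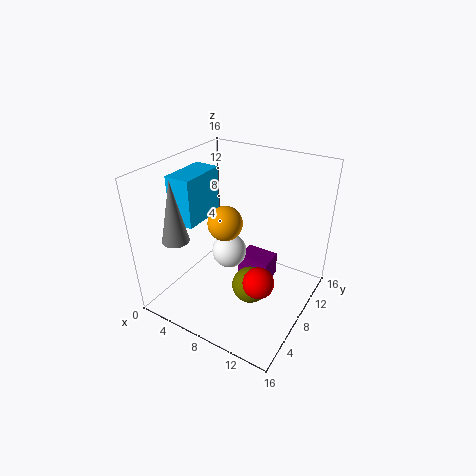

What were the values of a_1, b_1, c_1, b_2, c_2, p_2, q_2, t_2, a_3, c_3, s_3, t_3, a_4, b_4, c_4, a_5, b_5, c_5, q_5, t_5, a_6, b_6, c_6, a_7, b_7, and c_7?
a_1 = 10.5, b_1 = 6.5, c_1 = 3.5, b_2 = 5.5, c_2 = 9, p_2 = 3, q_2 = 5.5, t_2 = 5.5, a_3 = 2.5, c_3 = 8, s_3 = 1.5, t_3 = 7, a_4 = 6.5, b_4 = 8.5, c_4 = 5.5, a_5 = 6.5, b_5 = 10.5, c_5 = 0.5, q_5 = 3, t_5 = 3, a_6 = 13, b_6 = 3.5, c_6 = 7, a_7 = 6, b_7 = 8.5, c_7 = 9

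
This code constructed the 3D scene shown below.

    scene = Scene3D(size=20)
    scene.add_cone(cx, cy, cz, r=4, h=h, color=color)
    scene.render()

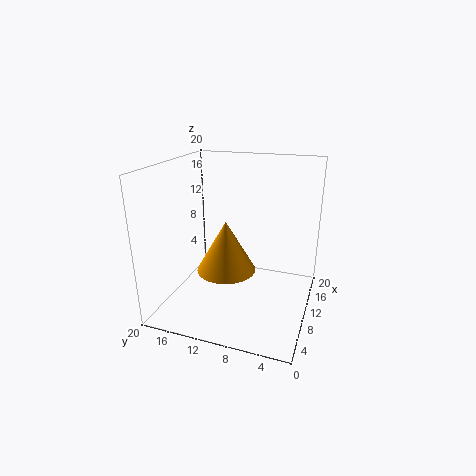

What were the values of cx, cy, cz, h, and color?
cx = 8
cy = 11
cz = 6
h = 7
color = 'orange'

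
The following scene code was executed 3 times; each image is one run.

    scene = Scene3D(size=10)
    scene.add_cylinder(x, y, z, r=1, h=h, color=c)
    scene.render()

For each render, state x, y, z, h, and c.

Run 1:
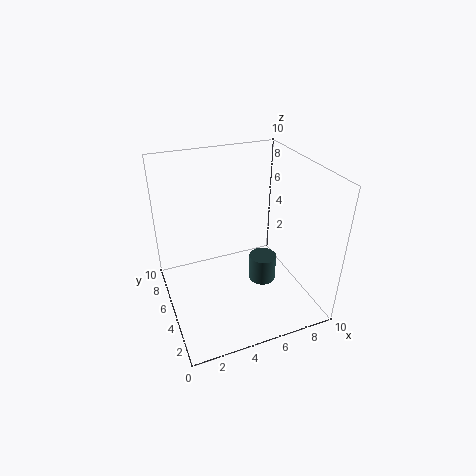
x = 7
y = 5
z = 1
h = 2
c = 'darkslategray'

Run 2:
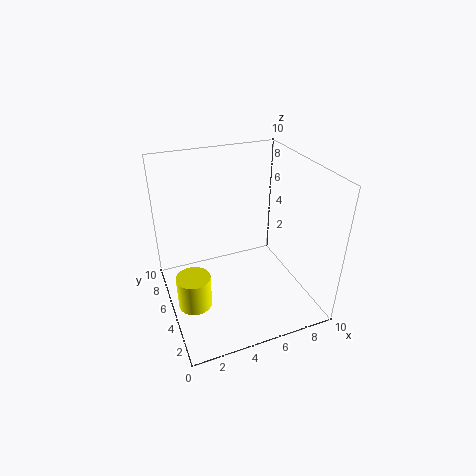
x = 1
y = 2
z = 3
h = 2
c = 'yellow'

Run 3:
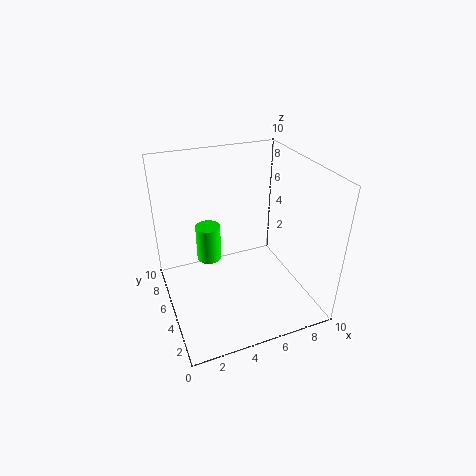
x = 4
y = 9
z = 1
h = 3
c = 'lime'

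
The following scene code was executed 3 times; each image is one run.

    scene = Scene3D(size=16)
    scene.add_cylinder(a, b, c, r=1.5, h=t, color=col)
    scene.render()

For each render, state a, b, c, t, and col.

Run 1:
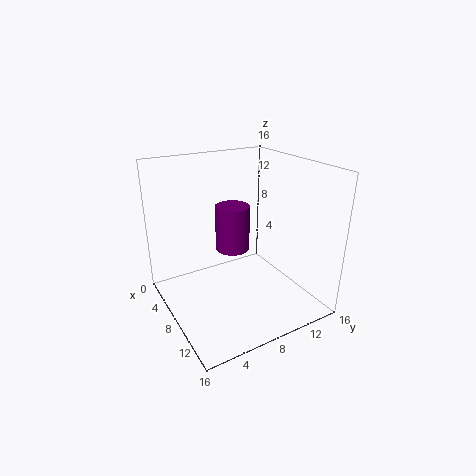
a = 13, b = 4.5, c = 10, t = 4, col = 'purple'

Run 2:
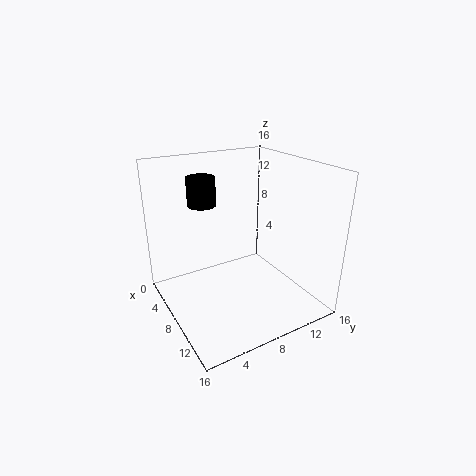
a = 6.5, b = 4.5, c = 12, t = 3, col = 'black'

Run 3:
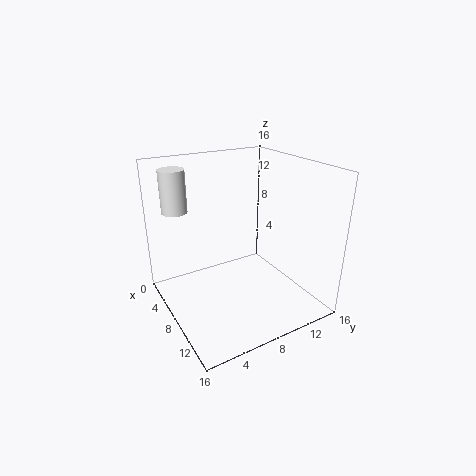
a = 2, b = 3, c = 10, t = 5, col = 'white'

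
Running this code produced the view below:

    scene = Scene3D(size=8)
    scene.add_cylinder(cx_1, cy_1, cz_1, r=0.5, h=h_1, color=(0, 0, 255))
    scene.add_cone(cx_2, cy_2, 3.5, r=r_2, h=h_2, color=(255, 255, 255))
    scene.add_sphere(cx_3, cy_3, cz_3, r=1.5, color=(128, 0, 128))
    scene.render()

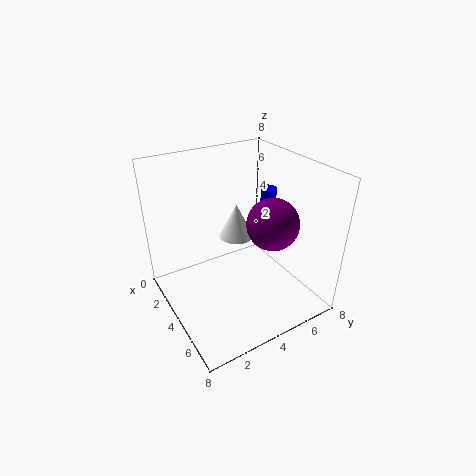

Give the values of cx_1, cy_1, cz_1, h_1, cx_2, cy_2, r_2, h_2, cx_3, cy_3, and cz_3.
cx_1 = 2; cy_1 = 7.5; cz_1 = 3.5; h_1 = 2; cx_2 = 3; cy_2 = 4.5; r_2 = 1; h_2 = 2; cx_3 = 4.5; cy_3 = 6; cz_3 = 4.5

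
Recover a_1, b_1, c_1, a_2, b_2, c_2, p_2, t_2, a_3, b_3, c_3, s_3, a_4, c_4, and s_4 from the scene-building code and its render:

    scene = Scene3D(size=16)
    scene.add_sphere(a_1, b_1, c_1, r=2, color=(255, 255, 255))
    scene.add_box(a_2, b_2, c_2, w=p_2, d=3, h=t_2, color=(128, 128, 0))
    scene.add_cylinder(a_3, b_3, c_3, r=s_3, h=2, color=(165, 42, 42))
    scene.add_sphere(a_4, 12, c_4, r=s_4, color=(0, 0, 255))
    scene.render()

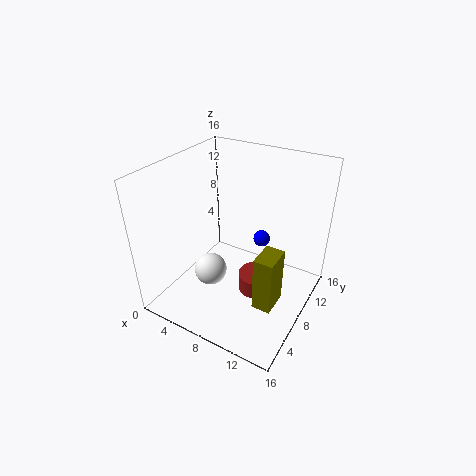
a_1 = 4; b_1 = 8; c_1 = 2; a_2 = 12; b_2 = 4; c_2 = 3; p_2 = 2; t_2 = 6; a_3 = 11; b_3 = 7; c_3 = 3; s_3 = 2; a_4 = 9; c_4 = 6; s_4 = 1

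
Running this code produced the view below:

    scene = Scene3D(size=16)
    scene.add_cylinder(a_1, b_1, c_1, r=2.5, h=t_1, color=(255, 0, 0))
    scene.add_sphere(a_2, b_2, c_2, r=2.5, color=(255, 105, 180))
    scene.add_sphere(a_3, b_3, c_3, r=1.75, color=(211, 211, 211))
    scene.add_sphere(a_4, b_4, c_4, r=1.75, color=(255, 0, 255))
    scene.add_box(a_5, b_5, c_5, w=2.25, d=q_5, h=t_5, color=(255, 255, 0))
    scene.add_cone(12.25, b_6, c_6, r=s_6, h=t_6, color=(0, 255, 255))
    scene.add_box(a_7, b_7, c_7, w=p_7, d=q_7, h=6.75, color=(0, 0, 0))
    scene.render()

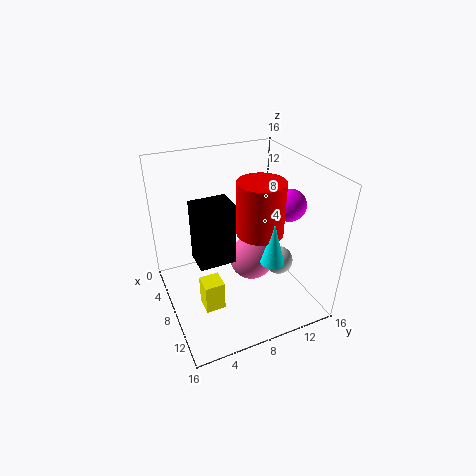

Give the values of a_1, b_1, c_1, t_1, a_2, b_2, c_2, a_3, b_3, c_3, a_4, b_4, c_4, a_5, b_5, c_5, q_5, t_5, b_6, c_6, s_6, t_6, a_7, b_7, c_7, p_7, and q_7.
a_1 = 9.75
b_1 = 9.75
c_1 = 9.25
t_1 = 5.75
a_2 = 8.5
b_2 = 9.5
c_2 = 5.25
a_3 = 7.75
b_3 = 13.75
c_3 = 3
a_4 = 9.75
b_4 = 13.25
c_4 = 11.75
a_5 = 7.75
b_5 = 3.25
c_5 = 0.25
q_5 = 2.25
t_5 = 3.5
b_6 = 10
c_6 = 7
s_6 = 1.25
t_6 = 4.5
a_7 = 6.75
b_7 = 3
c_7 = 6.25
p_7 = 3
q_7 = 4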